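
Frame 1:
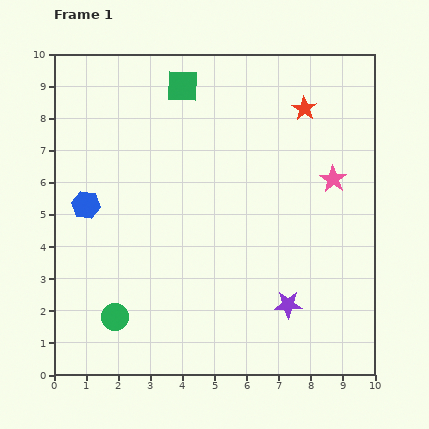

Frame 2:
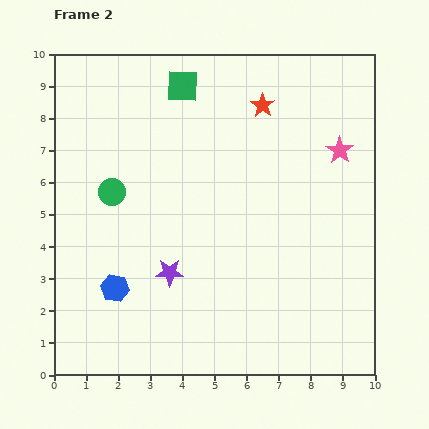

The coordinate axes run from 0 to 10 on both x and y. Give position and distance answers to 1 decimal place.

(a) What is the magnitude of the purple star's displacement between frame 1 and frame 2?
3.8

The purple star moved from (7.3, 2.2) to (3.6, 3.2), a distance of √(3.7² + 1.0²) ≈ 3.8.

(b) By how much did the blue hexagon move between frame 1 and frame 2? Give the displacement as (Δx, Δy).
(0.9, -2.6)

The blue hexagon was at (1.0, 5.3) in frame 1 and (1.9, 2.7) in frame 2.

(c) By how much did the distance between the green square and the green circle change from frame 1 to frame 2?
-3.5

Distance in frame 1: 7.5. Distance in frame 2: 4.0.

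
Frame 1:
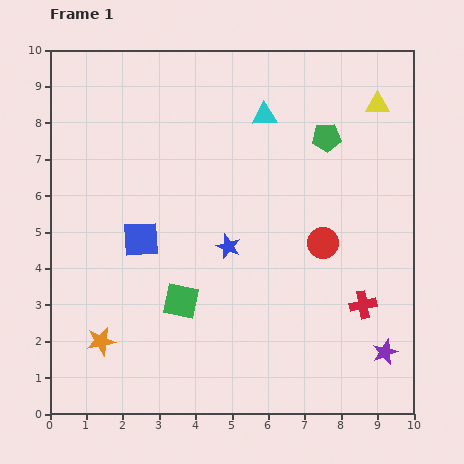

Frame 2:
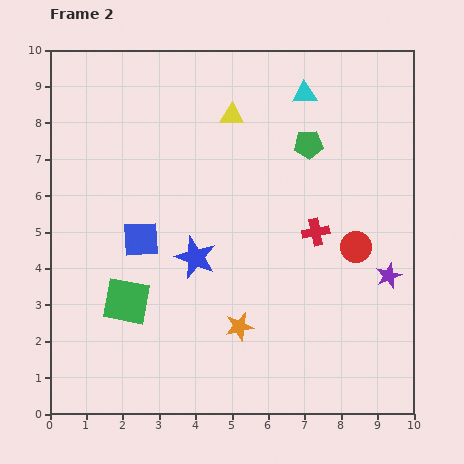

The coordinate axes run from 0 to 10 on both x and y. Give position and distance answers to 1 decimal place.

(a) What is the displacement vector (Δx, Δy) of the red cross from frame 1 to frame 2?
(-1.3, 2.0)

The red cross was at (8.6, 3.0) in frame 1 and (7.3, 5.0) in frame 2.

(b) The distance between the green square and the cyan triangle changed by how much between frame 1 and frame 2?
+1.9

Distance in frame 1: 5.6. Distance in frame 2: 7.5.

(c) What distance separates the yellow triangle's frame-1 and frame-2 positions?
4.0

The yellow triangle moved from (9.0, 8.5) to (5.0, 8.2), a distance of √(4.0² + 0.3²) ≈ 4.0.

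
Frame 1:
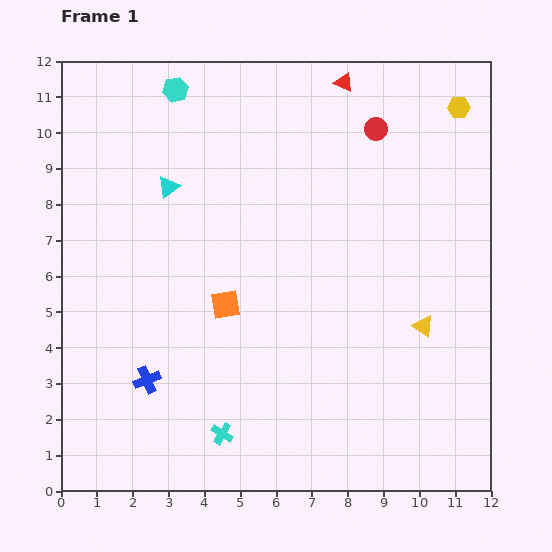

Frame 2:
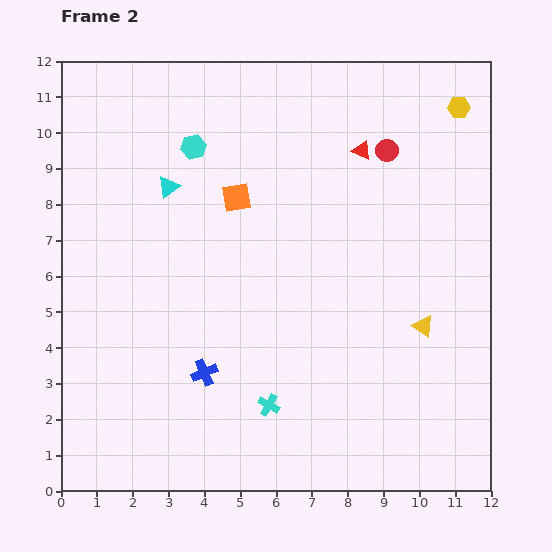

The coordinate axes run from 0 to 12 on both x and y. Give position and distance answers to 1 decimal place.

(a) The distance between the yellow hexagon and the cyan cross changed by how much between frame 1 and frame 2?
-1.4

Distance in frame 1: 11.2. Distance in frame 2: 9.8.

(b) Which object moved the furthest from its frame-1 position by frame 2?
the orange square

(moved 3.0; next 2.0)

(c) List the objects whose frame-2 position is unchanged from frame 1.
the cyan triangle, the yellow hexagon, the yellow triangle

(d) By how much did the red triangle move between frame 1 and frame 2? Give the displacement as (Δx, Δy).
(0.5, -1.9)

The red triangle was at (7.9, 11.4) in frame 1 and (8.4, 9.5) in frame 2.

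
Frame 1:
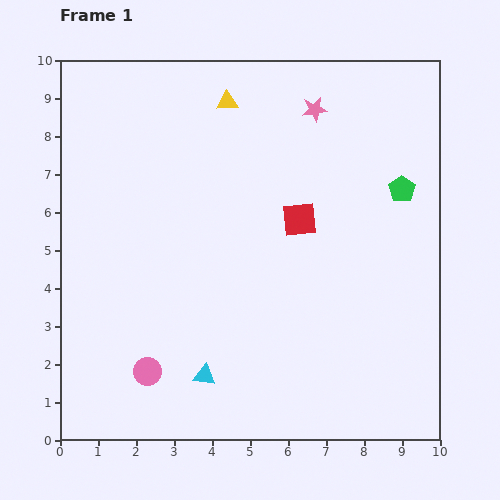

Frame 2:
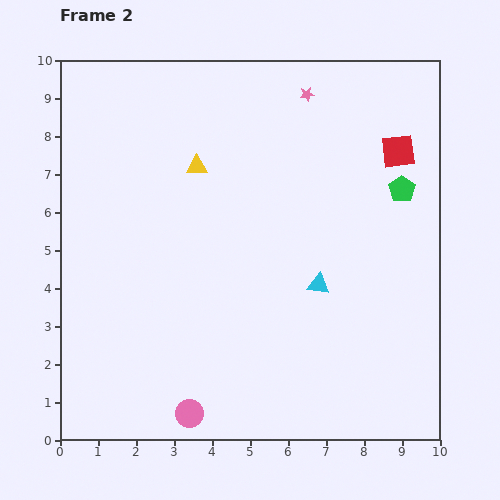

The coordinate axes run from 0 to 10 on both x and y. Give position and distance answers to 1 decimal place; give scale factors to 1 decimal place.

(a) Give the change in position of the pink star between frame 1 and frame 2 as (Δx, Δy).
(-0.2, 0.4)

The pink star was at (6.7, 8.7) in frame 1 and (6.5, 9.1) in frame 2.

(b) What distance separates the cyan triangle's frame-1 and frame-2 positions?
3.8

The cyan triangle moved from (3.8, 1.7) to (6.8, 4.1), a distance of √(3.0² + 2.4²) ≈ 3.8.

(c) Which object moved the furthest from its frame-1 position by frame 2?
the cyan triangle

(moved 3.8; next 3.2)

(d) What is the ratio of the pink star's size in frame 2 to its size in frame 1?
0.6×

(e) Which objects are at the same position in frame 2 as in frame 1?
the green pentagon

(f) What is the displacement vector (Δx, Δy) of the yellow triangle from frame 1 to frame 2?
(-0.8, -1.7)

The yellow triangle was at (4.4, 8.9) in frame 1 and (3.6, 7.2) in frame 2.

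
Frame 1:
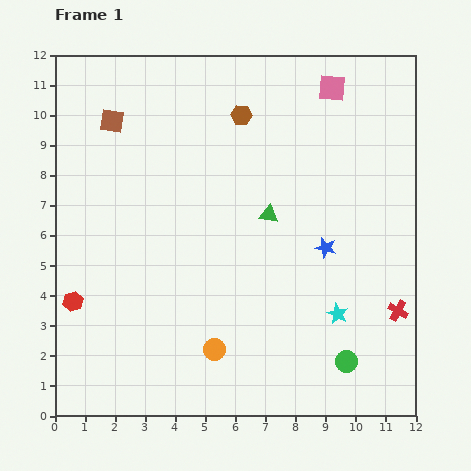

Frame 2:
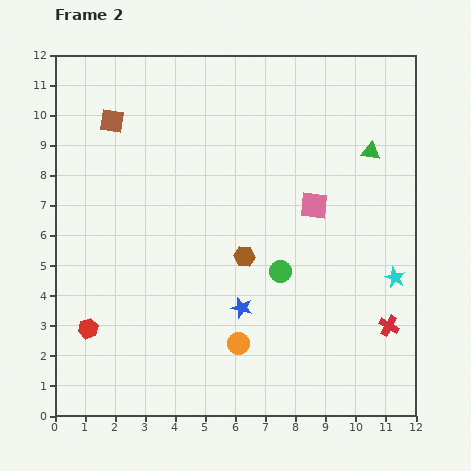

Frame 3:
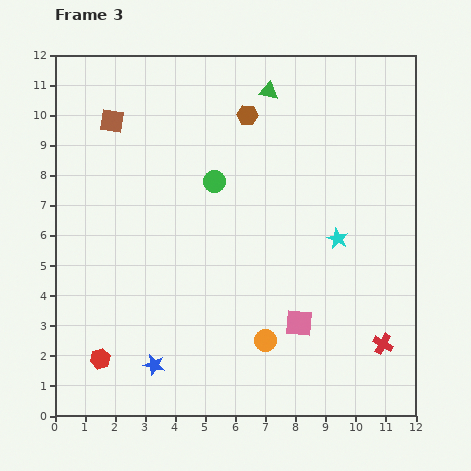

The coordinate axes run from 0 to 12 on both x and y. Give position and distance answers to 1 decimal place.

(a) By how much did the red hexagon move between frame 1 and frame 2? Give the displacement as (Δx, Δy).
(0.5, -0.9)

The red hexagon was at (0.6, 3.8) in frame 1 and (1.1, 2.9) in frame 2.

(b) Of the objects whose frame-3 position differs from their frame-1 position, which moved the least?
the brown hexagon

(moved 0.2)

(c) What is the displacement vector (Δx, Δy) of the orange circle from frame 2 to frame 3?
(0.9, 0.1)

The orange circle was at (6.1, 2.4) in frame 2 and (7.0, 2.5) in frame 3.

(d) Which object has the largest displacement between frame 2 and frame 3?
the brown hexagon

(moved 4.7; next 3.9)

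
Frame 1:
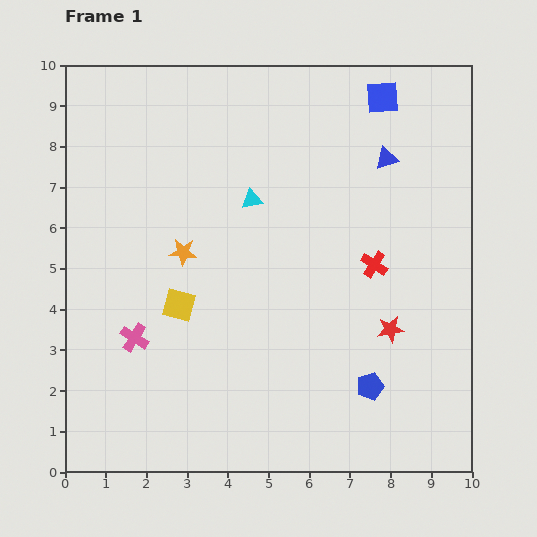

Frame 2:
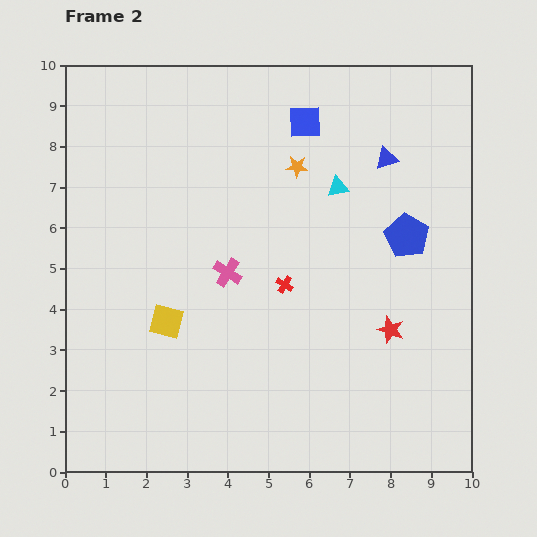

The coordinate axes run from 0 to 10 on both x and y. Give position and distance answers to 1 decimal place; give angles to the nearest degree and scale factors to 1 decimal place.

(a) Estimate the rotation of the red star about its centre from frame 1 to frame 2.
27° clockwise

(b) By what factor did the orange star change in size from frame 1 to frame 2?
0.8×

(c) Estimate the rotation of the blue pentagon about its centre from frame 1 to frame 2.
25° counter-clockwise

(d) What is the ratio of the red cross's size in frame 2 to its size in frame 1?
0.6×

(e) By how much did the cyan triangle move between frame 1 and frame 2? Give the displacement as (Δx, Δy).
(2.1, 0.3)

The cyan triangle was at (4.6, 6.7) in frame 1 and (6.7, 7.0) in frame 2.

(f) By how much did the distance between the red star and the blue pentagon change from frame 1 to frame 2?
+0.8

Distance in frame 1: 1.5. Distance in frame 2: 2.3.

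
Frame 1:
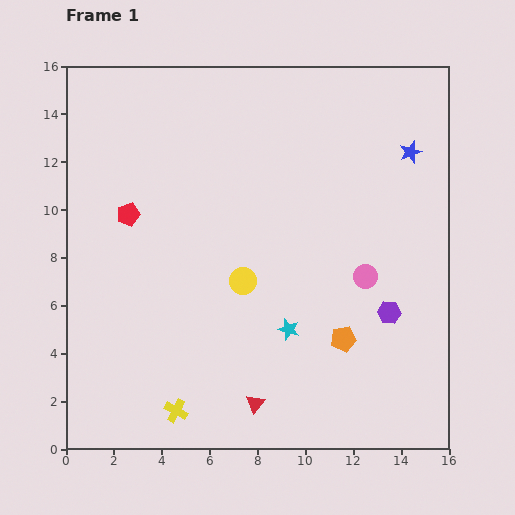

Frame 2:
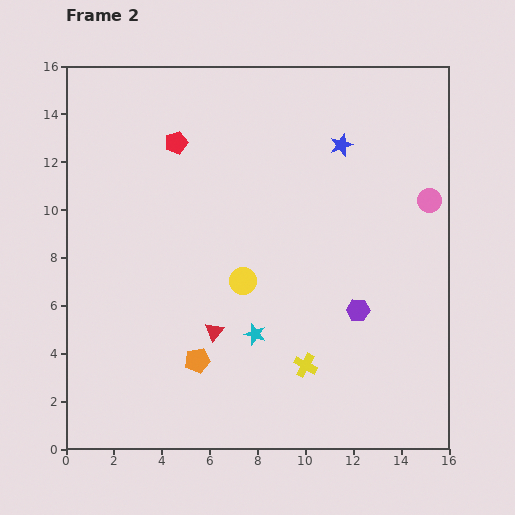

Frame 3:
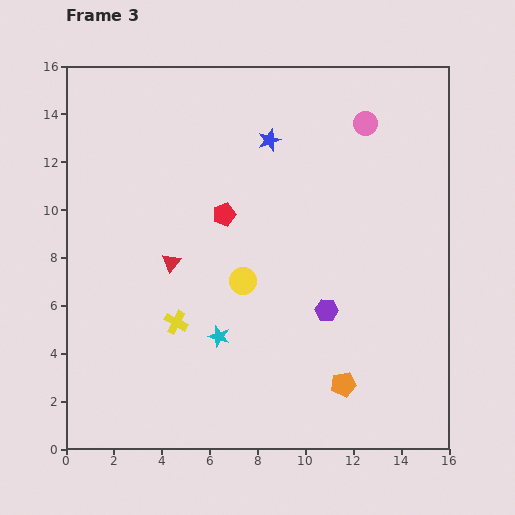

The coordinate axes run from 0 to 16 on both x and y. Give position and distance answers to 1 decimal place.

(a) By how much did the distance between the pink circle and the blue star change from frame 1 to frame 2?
-1.1

Distance in frame 1: 5.5. Distance in frame 2: 4.4.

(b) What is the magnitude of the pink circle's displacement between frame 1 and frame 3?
6.4

The pink circle moved from (12.5, 7.2) to (12.5, 13.6), a distance of √(0.0² + 6.4²) ≈ 6.4.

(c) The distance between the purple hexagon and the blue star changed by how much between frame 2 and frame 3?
+0.6

Distance in frame 2: 6.9. Distance in frame 3: 7.5.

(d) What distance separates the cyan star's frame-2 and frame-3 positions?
1.5

The cyan star moved from (7.9, 4.8) to (6.4, 4.7), a distance of √(1.5² + 0.1²) ≈ 1.5.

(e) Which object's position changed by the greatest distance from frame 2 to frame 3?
the orange pentagon

(moved 6.2; next 5.7)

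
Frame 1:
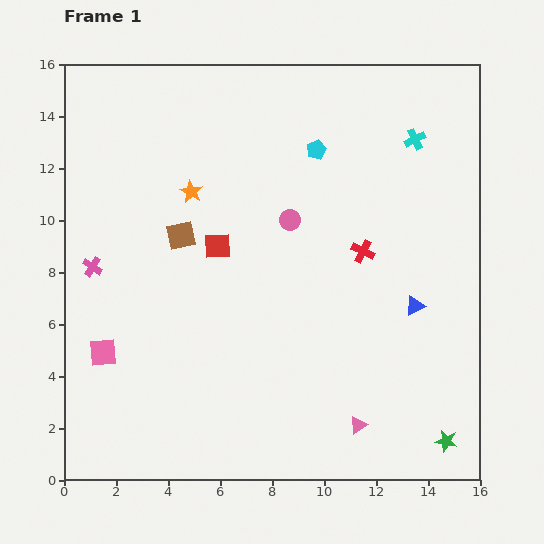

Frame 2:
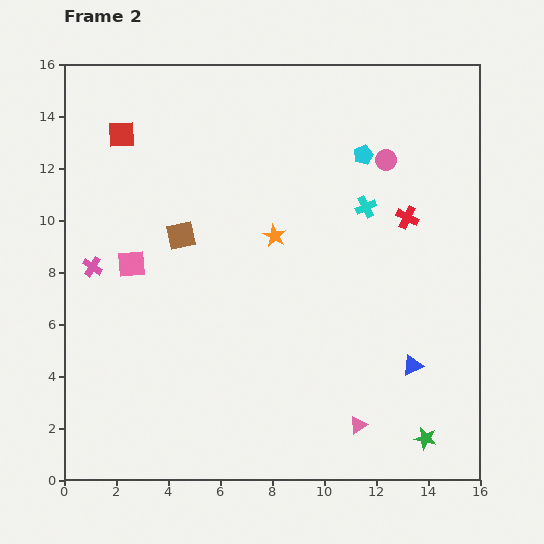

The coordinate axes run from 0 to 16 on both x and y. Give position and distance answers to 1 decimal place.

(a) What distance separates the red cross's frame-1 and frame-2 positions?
2.1

The red cross moved from (11.5, 8.8) to (13.2, 10.1), a distance of √(1.7² + 1.3²) ≈ 2.1.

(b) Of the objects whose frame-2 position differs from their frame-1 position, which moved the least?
the green star

(moved 0.8)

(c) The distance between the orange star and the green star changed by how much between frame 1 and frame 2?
-4.0

Distance in frame 1: 13.7. Distance in frame 2: 9.7.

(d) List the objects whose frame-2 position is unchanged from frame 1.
the pink triangle, the pink cross, the brown square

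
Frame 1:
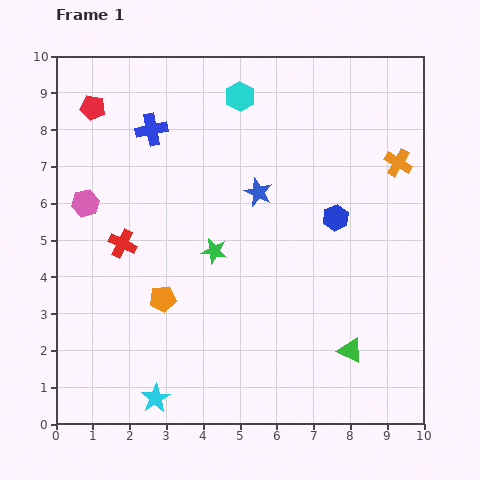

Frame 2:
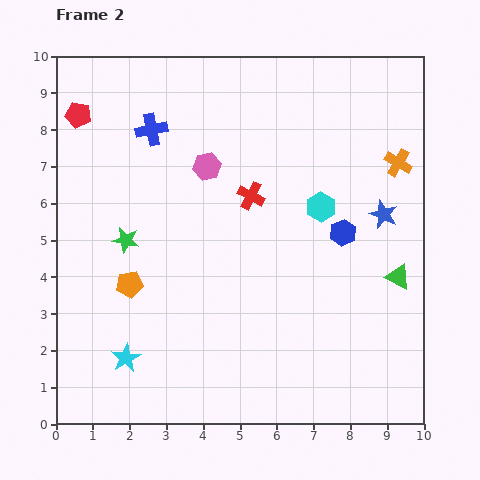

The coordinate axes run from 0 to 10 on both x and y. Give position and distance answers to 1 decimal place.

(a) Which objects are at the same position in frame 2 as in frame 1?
the orange cross, the blue cross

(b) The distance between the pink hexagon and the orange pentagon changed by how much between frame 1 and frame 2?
+0.5

Distance in frame 1: 3.3. Distance in frame 2: 3.8.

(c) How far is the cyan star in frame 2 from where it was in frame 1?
1.4

The cyan star moved from (2.7, 0.7) to (1.9, 1.8), a distance of √(0.8² + 1.1²) ≈ 1.4.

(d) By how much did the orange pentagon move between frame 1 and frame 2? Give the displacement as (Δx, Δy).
(-0.9, 0.4)

The orange pentagon was at (2.9, 3.4) in frame 1 and (2.0, 3.8) in frame 2.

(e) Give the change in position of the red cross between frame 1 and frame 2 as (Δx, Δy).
(3.5, 1.3)

The red cross was at (1.8, 4.9) in frame 1 and (5.3, 6.2) in frame 2.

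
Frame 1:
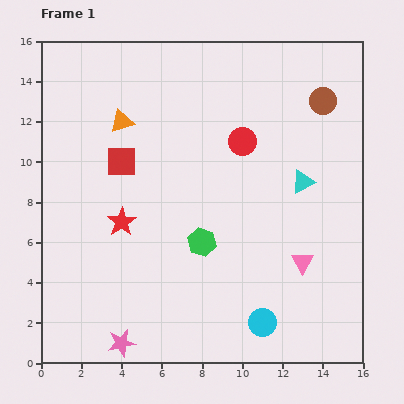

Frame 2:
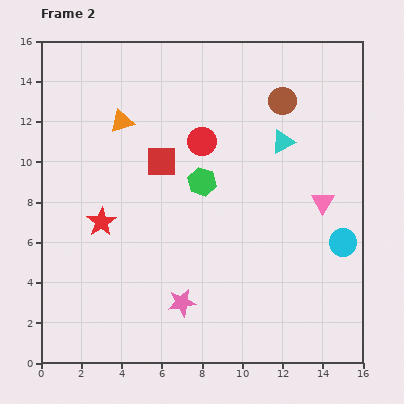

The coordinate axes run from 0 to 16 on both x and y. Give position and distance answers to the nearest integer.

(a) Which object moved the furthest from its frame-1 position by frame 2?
the cyan circle

(moved 6; next 4)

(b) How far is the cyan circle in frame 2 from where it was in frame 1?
6

The cyan circle moved from (11, 2) to (15, 6), a distance of √(4² + 4²) ≈ 6.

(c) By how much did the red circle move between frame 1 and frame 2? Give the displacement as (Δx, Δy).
(-2, 0)

The red circle was at (10, 11) in frame 1 and (8, 11) in frame 2.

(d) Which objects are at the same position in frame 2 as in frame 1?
the orange triangle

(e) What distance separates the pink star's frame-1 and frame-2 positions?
4

The pink star moved from (4, 1) to (7, 3), a distance of √(3² + 2²) ≈ 4.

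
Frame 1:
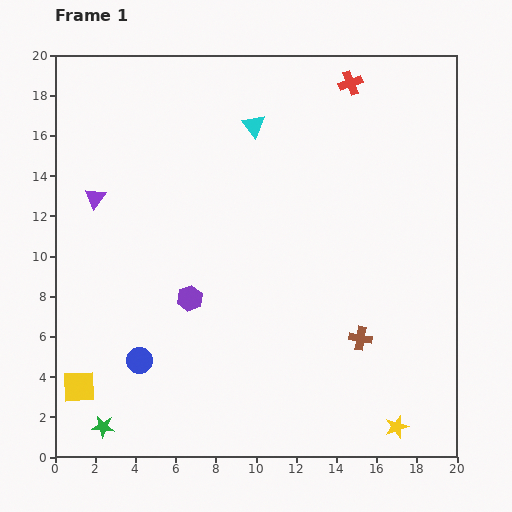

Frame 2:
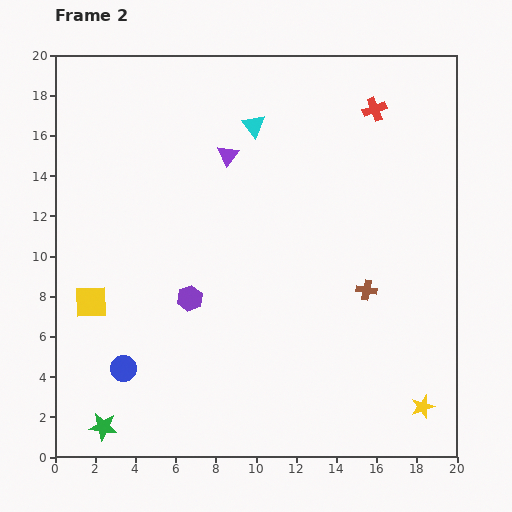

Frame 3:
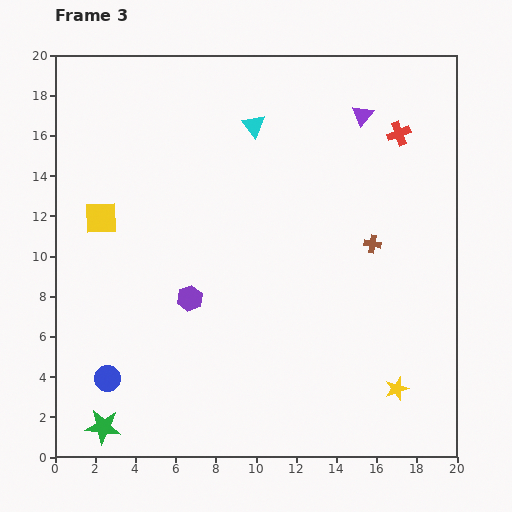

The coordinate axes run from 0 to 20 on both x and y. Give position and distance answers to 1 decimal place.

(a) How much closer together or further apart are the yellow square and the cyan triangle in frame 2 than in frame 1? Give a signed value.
-3.6

Distance in frame 1: 15.6. Distance in frame 2: 12.0.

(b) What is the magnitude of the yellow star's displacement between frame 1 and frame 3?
1.9

The yellow star moved from (17.0, 1.5) to (17.0, 3.4), a distance of √(0.0² + 1.9²) ≈ 1.9.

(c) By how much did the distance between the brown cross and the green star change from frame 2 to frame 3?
+1.4

Distance in frame 2: 14.8. Distance in frame 3: 16.2.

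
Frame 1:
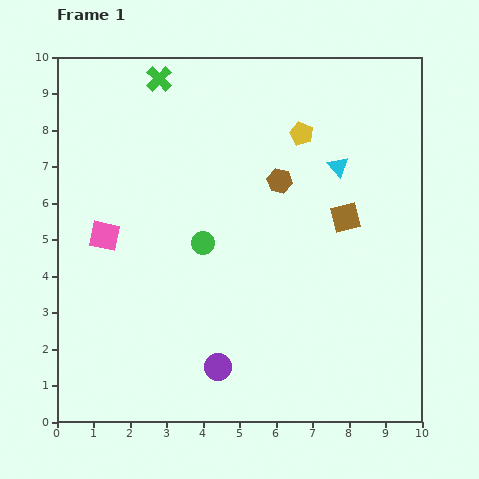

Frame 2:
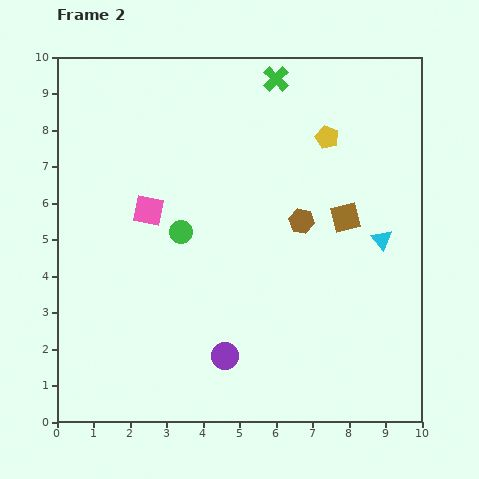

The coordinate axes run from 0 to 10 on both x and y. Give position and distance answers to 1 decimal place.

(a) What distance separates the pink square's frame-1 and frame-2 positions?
1.4

The pink square moved from (1.3, 5.1) to (2.5, 5.8), a distance of √(1.2² + 0.7²) ≈ 1.4.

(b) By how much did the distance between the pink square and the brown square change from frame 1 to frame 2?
-1.2

Distance in frame 1: 6.6. Distance in frame 2: 5.4.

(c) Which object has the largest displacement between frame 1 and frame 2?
the green cross

(moved 3.2; next 2.3)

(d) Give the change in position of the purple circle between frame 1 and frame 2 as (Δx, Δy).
(0.2, 0.3)

The purple circle was at (4.4, 1.5) in frame 1 and (4.6, 1.8) in frame 2.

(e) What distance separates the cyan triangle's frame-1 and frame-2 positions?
2.3

The cyan triangle moved from (7.7, 7.0) to (8.9, 5.0), a distance of √(1.2² + 2.0²) ≈ 2.3.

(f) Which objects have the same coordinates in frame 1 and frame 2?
the brown square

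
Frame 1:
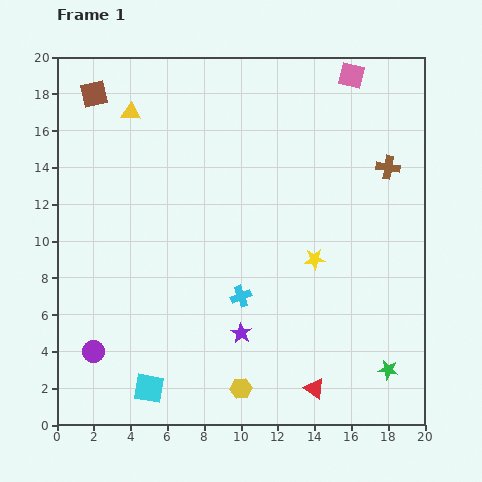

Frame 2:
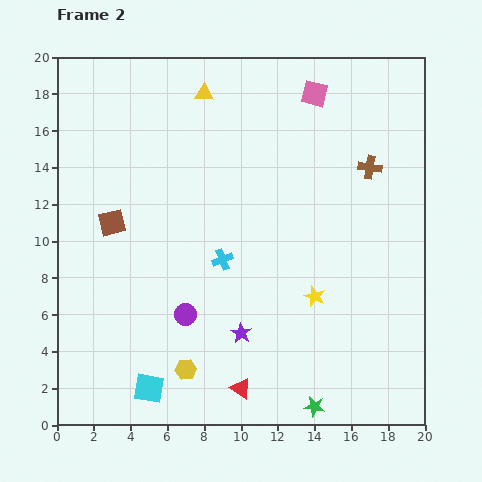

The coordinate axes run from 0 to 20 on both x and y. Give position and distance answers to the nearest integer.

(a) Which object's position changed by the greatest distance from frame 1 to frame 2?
the brown square

(moved 7; next 5)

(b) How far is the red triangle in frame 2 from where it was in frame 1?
4

The red triangle moved from (14, 2) to (10, 2), a distance of √(4² + 0²) ≈ 4.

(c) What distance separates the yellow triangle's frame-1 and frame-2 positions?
4

The yellow triangle moved from (4, 17) to (8, 18), a distance of √(4² + 1²) ≈ 4.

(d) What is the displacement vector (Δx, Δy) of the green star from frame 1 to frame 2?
(-4, -2)

The green star was at (18, 3) in frame 1 and (14, 1) in frame 2.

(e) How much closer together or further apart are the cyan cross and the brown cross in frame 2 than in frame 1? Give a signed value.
-2

Distance in frame 1: 11. Distance in frame 2: 9.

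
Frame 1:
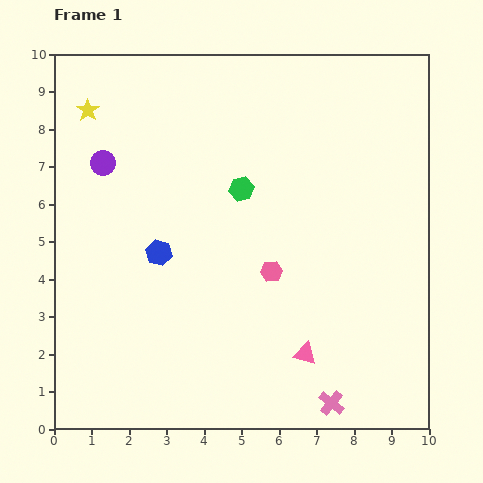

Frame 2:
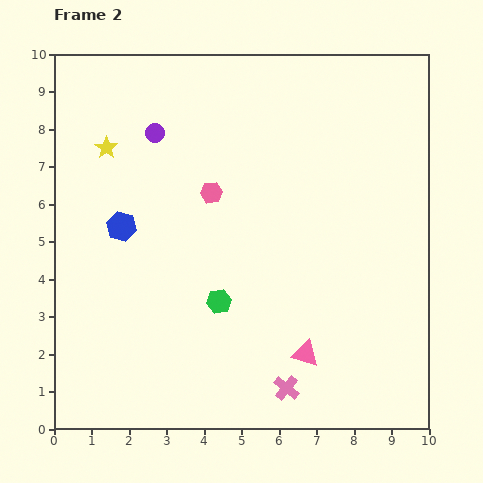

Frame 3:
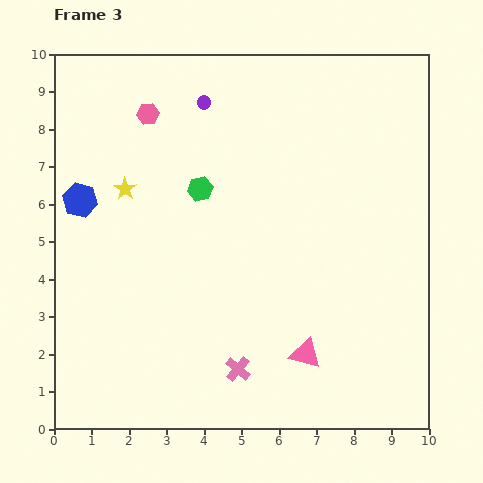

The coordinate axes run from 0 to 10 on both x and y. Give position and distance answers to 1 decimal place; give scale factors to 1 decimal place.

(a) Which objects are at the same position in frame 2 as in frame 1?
the pink triangle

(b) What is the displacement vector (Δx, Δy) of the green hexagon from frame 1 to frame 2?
(-0.6, -3.0)

The green hexagon was at (5.0, 6.4) in frame 1 and (4.4, 3.4) in frame 2.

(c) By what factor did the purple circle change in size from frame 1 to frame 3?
0.6×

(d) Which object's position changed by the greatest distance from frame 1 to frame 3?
the pink hexagon

(moved 5.3; next 3.1)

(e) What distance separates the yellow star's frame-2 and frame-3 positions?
1.2

The yellow star moved from (1.4, 7.5) to (1.9, 6.4), a distance of √(0.5² + 1.1²) ≈ 1.2.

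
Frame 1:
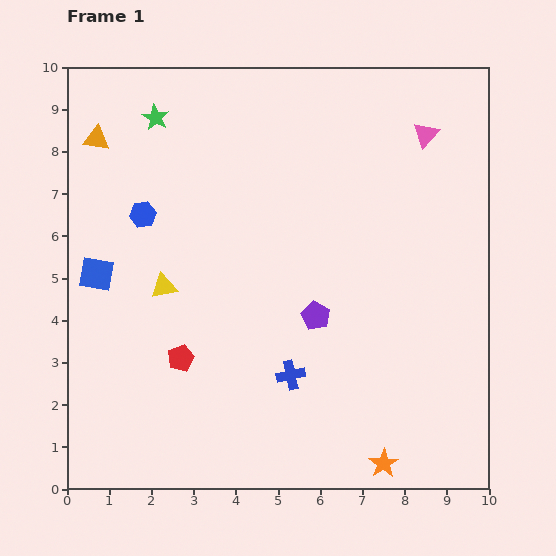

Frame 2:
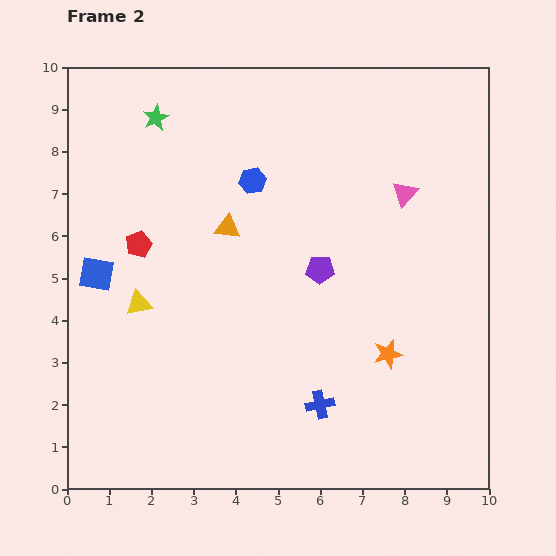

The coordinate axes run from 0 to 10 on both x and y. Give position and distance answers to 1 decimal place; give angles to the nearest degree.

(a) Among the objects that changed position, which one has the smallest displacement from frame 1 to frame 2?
the yellow triangle

(moved 0.7)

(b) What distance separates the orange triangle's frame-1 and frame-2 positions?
3.7

The orange triangle moved from (0.7, 8.3) to (3.8, 6.2), a distance of √(3.1² + 2.1²) ≈ 3.7.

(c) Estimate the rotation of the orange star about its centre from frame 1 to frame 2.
19° clockwise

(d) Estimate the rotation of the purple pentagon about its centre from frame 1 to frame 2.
26° counter-clockwise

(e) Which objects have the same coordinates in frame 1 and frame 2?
the green star, the blue square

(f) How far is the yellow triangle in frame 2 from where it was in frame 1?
0.7

The yellow triangle moved from (2.3, 4.8) to (1.7, 4.4), a distance of √(0.6² + 0.4²) ≈ 0.7.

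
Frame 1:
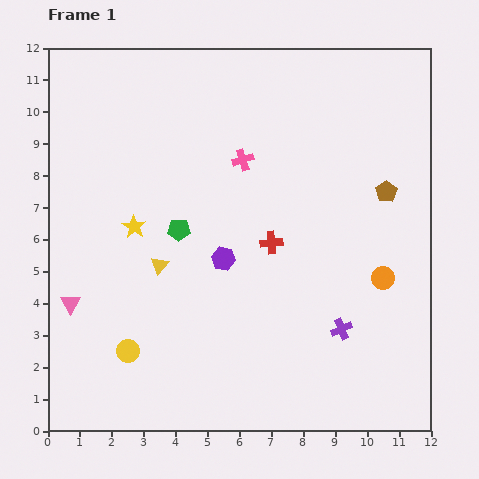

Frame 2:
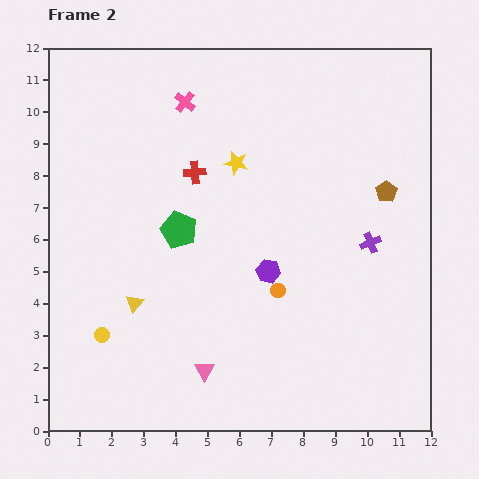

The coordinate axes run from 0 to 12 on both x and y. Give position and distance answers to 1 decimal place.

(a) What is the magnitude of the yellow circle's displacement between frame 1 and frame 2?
0.9

The yellow circle moved from (2.5, 2.5) to (1.7, 3.0), a distance of √(0.8² + 0.5²) ≈ 0.9.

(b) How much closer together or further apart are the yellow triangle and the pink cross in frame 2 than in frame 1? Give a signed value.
+2.3

Distance in frame 1: 4.2. Distance in frame 2: 6.5.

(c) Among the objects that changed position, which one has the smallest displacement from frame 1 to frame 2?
the yellow circle

(moved 0.9)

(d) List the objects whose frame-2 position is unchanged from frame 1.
the green pentagon, the brown pentagon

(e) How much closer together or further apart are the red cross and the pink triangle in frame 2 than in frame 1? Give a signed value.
-0.4

Distance in frame 1: 6.6. Distance in frame 2: 6.2.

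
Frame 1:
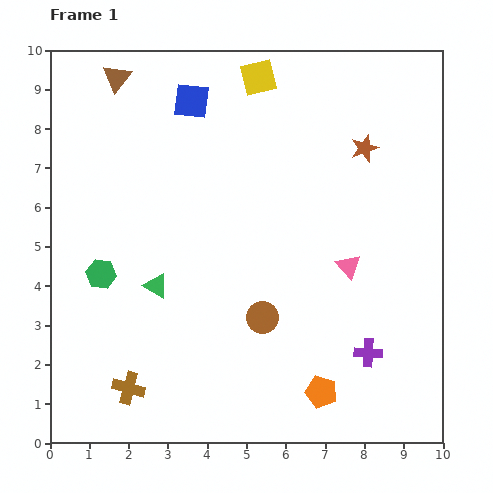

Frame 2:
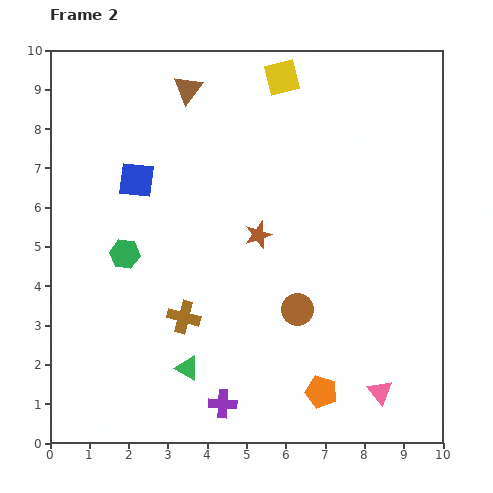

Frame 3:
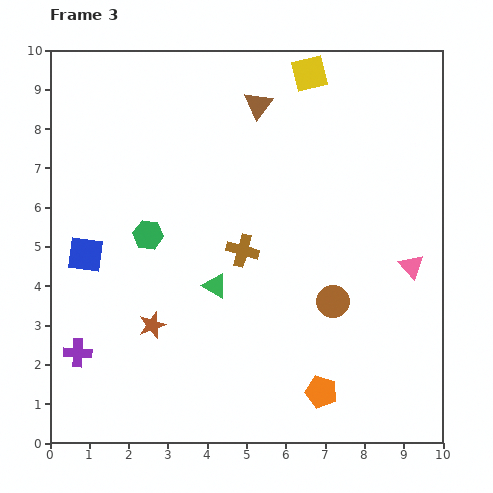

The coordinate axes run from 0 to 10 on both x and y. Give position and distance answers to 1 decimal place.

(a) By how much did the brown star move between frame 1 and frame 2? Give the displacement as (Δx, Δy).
(-2.7, -2.2)

The brown star was at (8.0, 7.5) in frame 1 and (5.3, 5.3) in frame 2.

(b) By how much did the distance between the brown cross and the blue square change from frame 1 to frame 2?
-3.8

Distance in frame 1: 7.5. Distance in frame 2: 3.7.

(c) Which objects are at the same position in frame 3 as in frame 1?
the orange pentagon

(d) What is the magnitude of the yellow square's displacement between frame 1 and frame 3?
1.3

The yellow square moved from (5.3, 9.3) to (6.6, 9.4), a distance of √(1.3² + 0.1²) ≈ 1.3.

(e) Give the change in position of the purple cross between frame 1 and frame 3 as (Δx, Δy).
(-7.4, 0.0)

The purple cross was at (8.1, 2.3) in frame 1 and (0.7, 2.3) in frame 3.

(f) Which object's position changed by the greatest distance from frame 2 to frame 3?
the purple cross

(moved 3.9; next 3.5)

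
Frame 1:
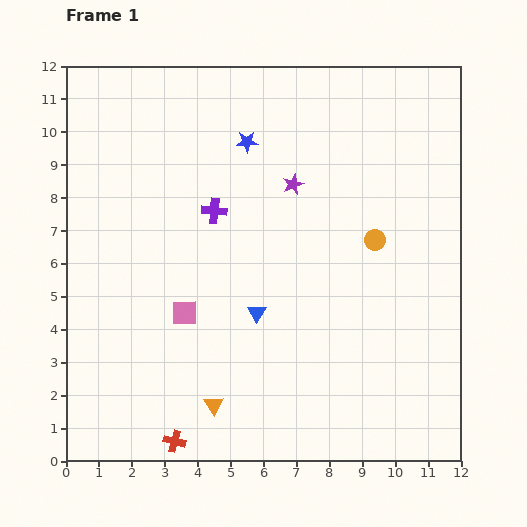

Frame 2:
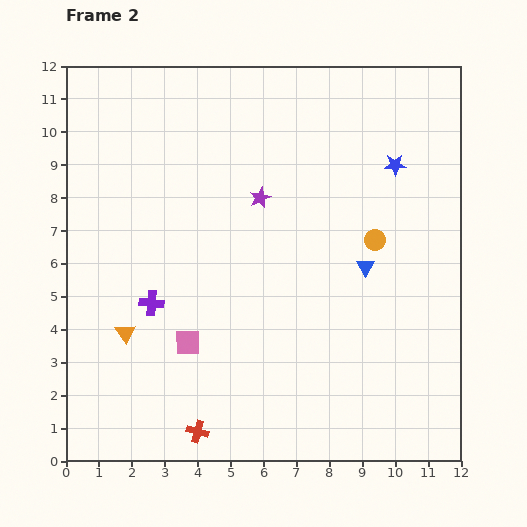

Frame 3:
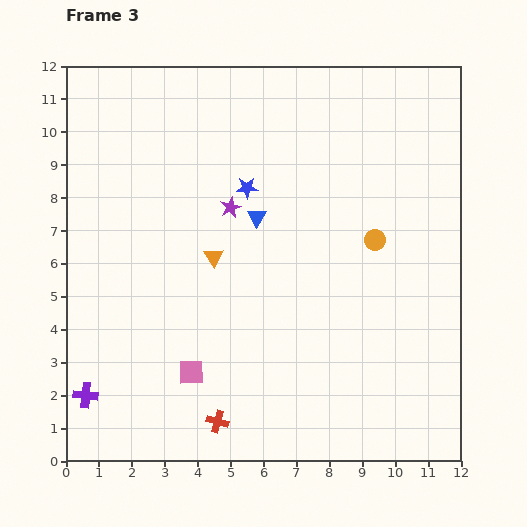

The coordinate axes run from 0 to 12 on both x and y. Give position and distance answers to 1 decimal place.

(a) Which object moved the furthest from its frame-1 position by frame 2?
the blue star

(moved 4.6; next 3.6)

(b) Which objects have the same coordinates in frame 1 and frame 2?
the orange circle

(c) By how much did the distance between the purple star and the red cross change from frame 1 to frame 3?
-2.1

Distance in frame 1: 8.6. Distance in frame 3: 6.5.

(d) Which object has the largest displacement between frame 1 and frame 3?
the purple cross

(moved 6.8; next 4.5)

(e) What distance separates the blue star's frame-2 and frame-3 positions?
4.6

The blue star moved from (10.0, 9.0) to (5.5, 8.3), a distance of √(4.5² + 0.7²) ≈ 4.6.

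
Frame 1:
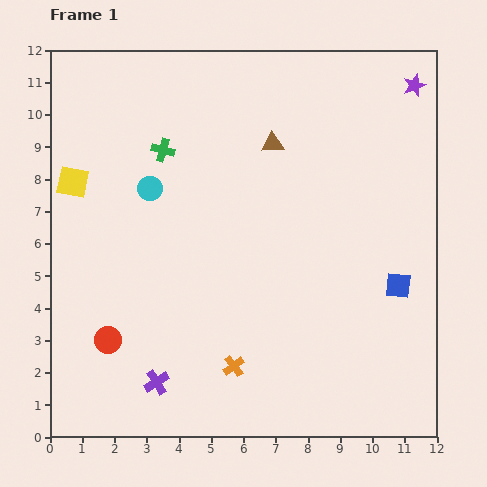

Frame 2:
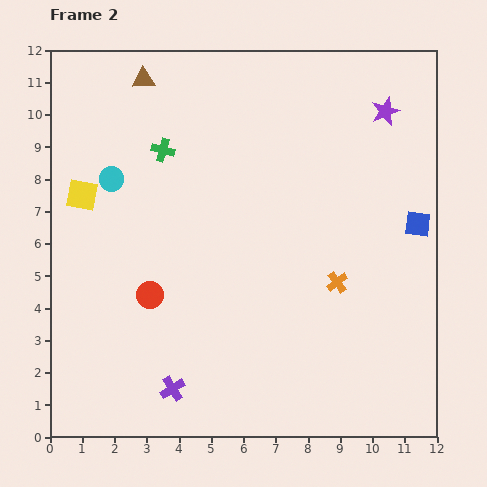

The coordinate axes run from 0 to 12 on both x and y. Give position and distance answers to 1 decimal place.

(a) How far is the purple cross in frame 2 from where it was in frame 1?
0.5

The purple cross moved from (3.3, 1.7) to (3.8, 1.5), a distance of √(0.5² + 0.2²) ≈ 0.5.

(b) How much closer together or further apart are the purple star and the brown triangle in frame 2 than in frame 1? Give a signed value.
+2.8

Distance in frame 1: 4.8. Distance in frame 2: 7.6.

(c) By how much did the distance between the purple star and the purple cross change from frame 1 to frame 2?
-1.4

Distance in frame 1: 12.2. Distance in frame 2: 10.8.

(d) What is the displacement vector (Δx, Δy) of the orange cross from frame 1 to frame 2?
(3.2, 2.6)

The orange cross was at (5.7, 2.2) in frame 1 and (8.9, 4.8) in frame 2.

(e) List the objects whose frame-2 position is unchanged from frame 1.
the green cross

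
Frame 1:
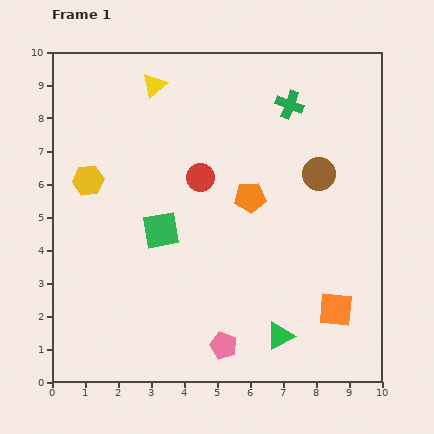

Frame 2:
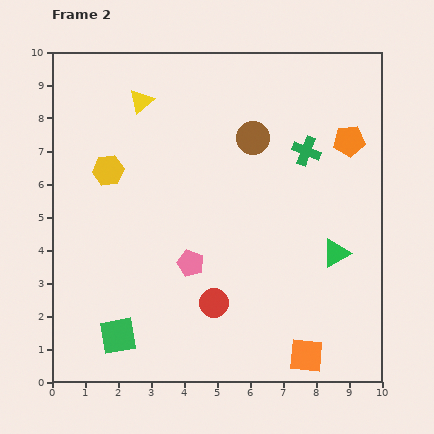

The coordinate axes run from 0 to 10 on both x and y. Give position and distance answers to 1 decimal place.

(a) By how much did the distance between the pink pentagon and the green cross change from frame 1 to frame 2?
-2.7

Distance in frame 1: 7.6. Distance in frame 2: 4.9.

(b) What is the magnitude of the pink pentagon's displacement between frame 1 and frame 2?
2.7

The pink pentagon moved from (5.2, 1.1) to (4.2, 3.6), a distance of √(1.0² + 2.5²) ≈ 2.7.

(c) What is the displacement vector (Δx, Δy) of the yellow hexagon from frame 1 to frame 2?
(0.6, 0.3)

The yellow hexagon was at (1.1, 6.1) in frame 1 and (1.7, 6.4) in frame 2.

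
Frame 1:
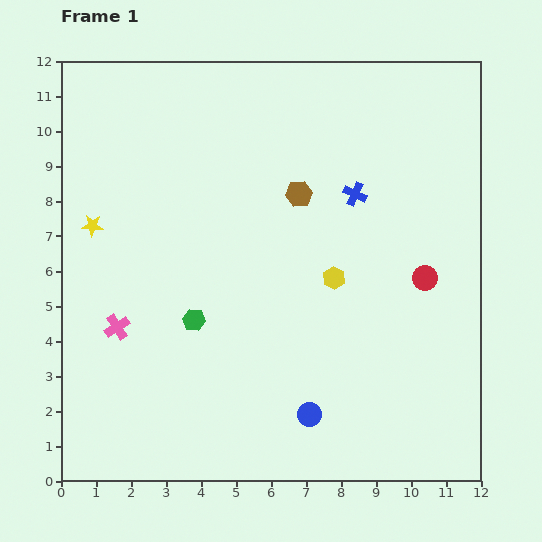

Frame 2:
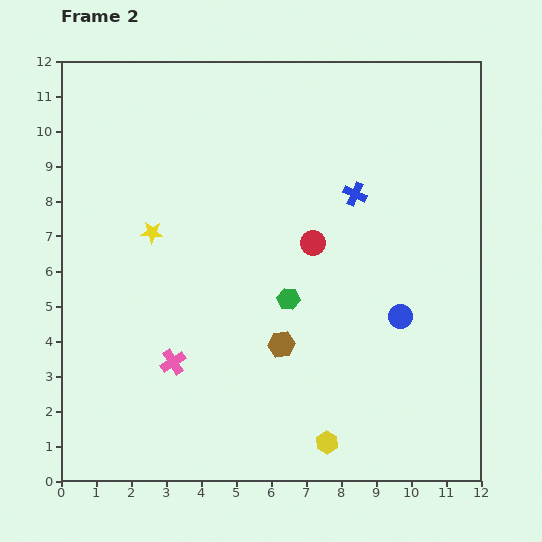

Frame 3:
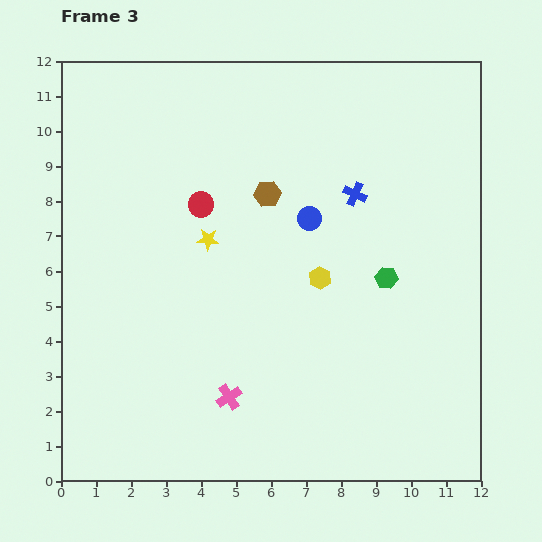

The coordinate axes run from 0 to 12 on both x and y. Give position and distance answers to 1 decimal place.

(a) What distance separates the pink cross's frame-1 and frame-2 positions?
1.9

The pink cross moved from (1.6, 4.4) to (3.2, 3.4), a distance of √(1.6² + 1.0²) ≈ 1.9.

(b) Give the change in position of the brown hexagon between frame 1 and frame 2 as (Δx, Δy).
(-0.5, -4.3)

The brown hexagon was at (6.8, 8.2) in frame 1 and (6.3, 3.9) in frame 2.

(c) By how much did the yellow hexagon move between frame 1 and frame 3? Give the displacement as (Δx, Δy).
(-0.4, 0.0)

The yellow hexagon was at (7.8, 5.8) in frame 1 and (7.4, 5.8) in frame 3.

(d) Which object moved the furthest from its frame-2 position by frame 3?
the yellow hexagon

(moved 4.7; next 4.3)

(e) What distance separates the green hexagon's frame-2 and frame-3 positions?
2.9

The green hexagon moved from (6.5, 5.2) to (9.3, 5.8), a distance of √(2.8² + 0.6²) ≈ 2.9.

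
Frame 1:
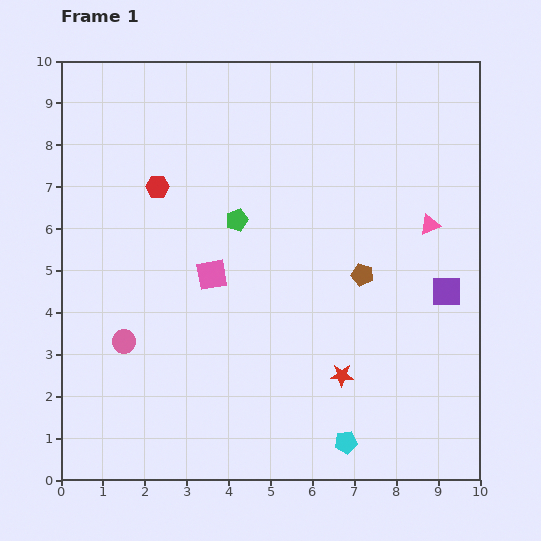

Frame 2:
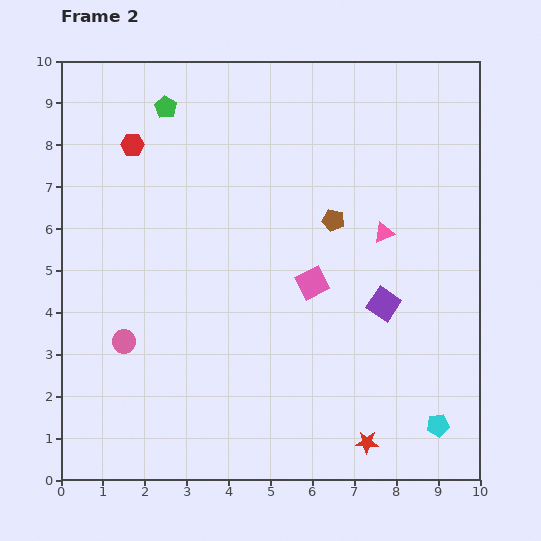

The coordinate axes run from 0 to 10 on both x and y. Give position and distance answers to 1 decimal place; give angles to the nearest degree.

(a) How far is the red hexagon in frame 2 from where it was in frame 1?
1.2

The red hexagon moved from (2.3, 7.0) to (1.7, 8.0), a distance of √(0.6² + 1.0²) ≈ 1.2.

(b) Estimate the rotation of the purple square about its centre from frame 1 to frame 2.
33° clockwise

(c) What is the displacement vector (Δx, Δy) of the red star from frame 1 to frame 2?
(0.6, -1.6)

The red star was at (6.7, 2.5) in frame 1 and (7.3, 0.9) in frame 2.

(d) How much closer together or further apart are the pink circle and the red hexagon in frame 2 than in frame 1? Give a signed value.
+0.9

Distance in frame 1: 3.8. Distance in frame 2: 4.7.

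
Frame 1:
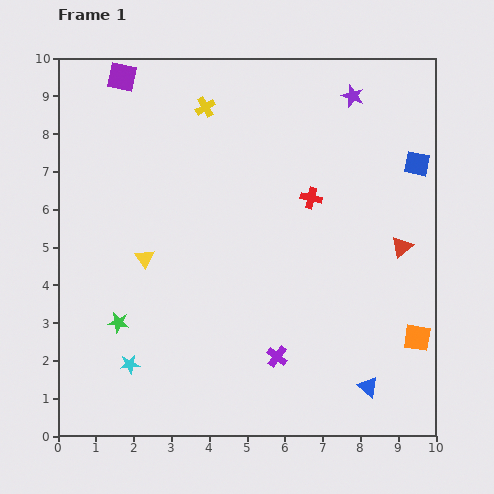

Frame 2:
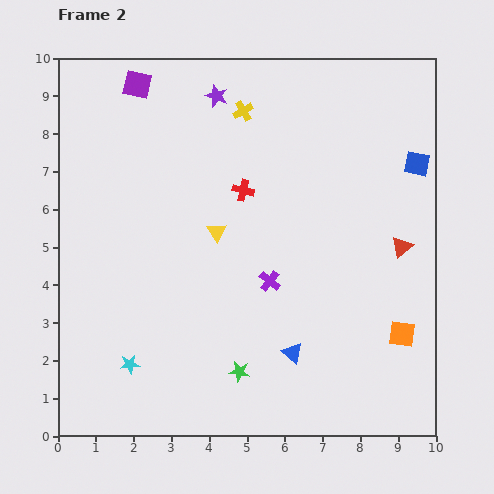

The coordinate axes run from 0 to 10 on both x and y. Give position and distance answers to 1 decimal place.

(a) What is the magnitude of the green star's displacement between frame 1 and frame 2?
3.5

The green star moved from (1.6, 3.0) to (4.8, 1.7), a distance of √(3.2² + 1.3²) ≈ 3.5.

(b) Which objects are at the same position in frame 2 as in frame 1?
the red triangle, the cyan star, the blue square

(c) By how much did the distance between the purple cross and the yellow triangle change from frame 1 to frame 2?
-2.5

Distance in frame 1: 4.4. Distance in frame 2: 1.9.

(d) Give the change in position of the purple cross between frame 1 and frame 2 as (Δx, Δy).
(-0.2, 2.0)

The purple cross was at (5.8, 2.1) in frame 1 and (5.6, 4.1) in frame 2.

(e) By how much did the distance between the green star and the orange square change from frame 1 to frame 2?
-3.5

Distance in frame 1: 7.9. Distance in frame 2: 4.4.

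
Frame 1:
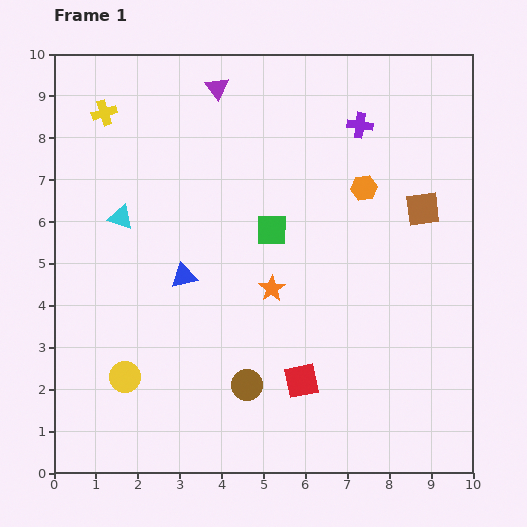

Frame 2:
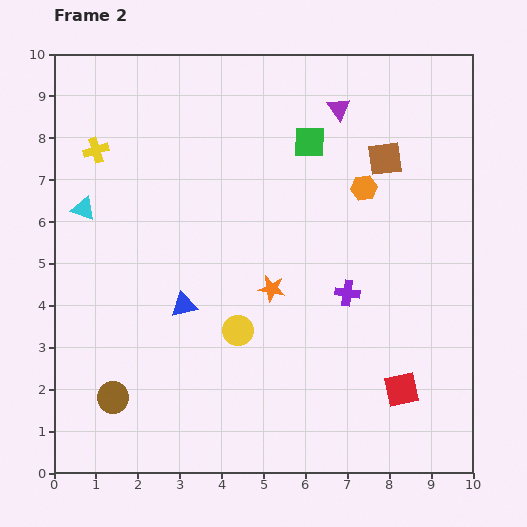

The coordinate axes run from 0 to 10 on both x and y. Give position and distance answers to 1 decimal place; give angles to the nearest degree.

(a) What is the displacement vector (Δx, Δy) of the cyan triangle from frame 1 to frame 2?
(-0.9, 0.2)

The cyan triangle was at (1.6, 6.1) in frame 1 and (0.7, 6.3) in frame 2.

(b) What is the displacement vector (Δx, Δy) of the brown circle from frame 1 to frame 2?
(-3.2, -0.3)

The brown circle was at (4.6, 2.1) in frame 1 and (1.4, 1.8) in frame 2.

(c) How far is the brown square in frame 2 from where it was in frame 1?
1.5

The brown square moved from (8.8, 6.3) to (7.9, 7.5), a distance of √(0.9² + 1.2²) ≈ 1.5.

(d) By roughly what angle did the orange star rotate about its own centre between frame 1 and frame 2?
29° counter-clockwise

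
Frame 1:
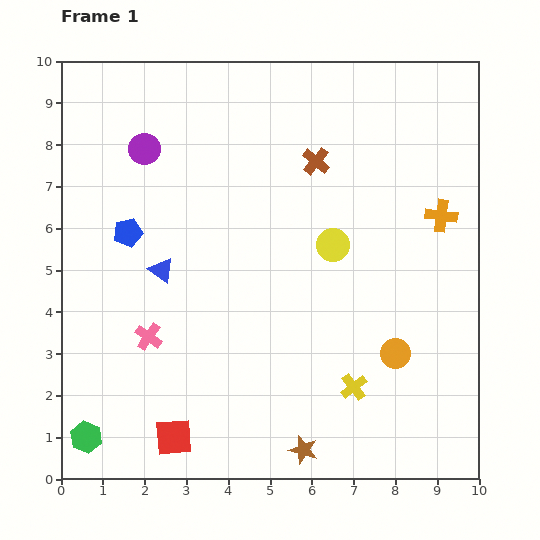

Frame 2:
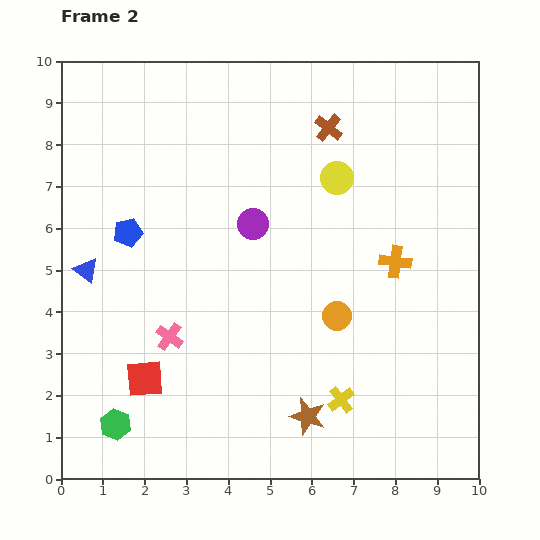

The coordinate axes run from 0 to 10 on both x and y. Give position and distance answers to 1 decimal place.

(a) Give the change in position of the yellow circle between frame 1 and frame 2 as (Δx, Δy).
(0.1, 1.6)

The yellow circle was at (6.5, 5.6) in frame 1 and (6.6, 7.2) in frame 2.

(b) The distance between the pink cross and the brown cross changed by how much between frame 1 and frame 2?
+0.5

Distance in frame 1: 5.8. Distance in frame 2: 6.3.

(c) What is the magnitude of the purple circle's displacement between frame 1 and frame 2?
3.2

The purple circle moved from (2.0, 7.9) to (4.6, 6.1), a distance of √(2.6² + 1.8²) ≈ 3.2.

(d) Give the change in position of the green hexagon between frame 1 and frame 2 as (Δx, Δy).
(0.7, 0.3)

The green hexagon was at (0.6, 1.0) in frame 1 and (1.3, 1.3) in frame 2.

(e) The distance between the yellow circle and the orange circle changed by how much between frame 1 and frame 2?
+0.3

Distance in frame 1: 3.0. Distance in frame 2: 3.3.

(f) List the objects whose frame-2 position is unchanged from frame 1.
the blue pentagon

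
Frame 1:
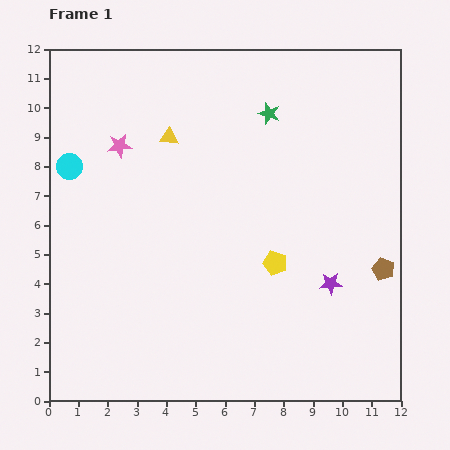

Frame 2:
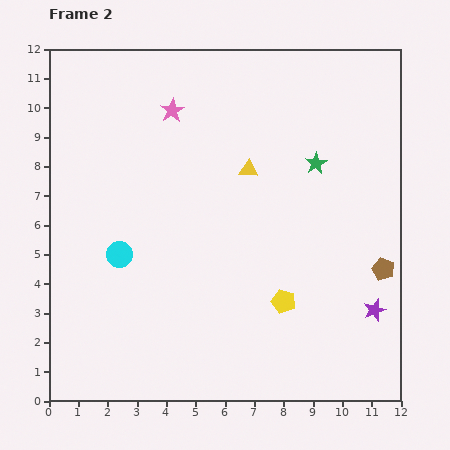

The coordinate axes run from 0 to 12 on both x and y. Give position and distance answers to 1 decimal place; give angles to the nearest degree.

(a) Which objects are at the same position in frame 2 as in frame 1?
the brown pentagon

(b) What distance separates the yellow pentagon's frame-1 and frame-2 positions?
1.3

The yellow pentagon moved from (7.7, 4.7) to (8.0, 3.4), a distance of √(0.3² + 1.3²) ≈ 1.3.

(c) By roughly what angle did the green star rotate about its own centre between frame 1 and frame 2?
23° clockwise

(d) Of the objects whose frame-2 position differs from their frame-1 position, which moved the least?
the yellow pentagon

(moved 1.3)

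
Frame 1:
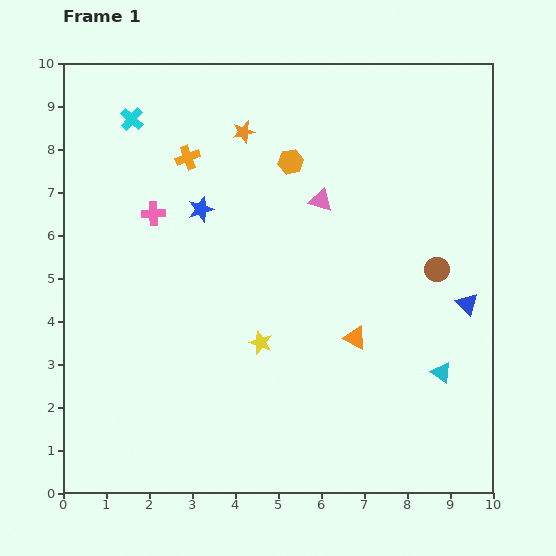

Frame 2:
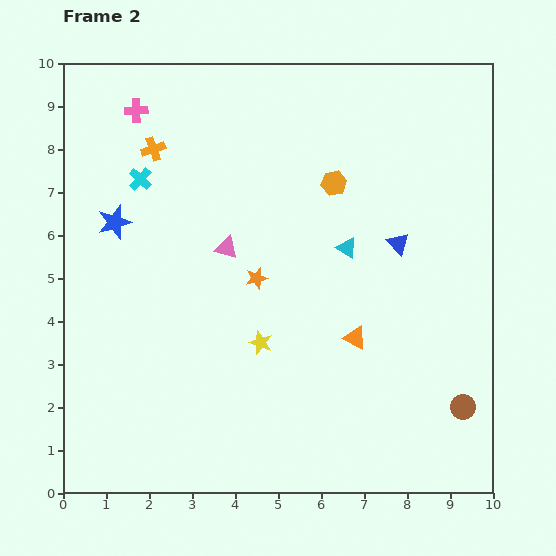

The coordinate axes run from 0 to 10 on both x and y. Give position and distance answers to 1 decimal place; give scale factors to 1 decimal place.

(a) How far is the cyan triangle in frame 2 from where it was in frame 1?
3.6

The cyan triangle moved from (8.8, 2.8) to (6.6, 5.7), a distance of √(2.2² + 2.9²) ≈ 3.6.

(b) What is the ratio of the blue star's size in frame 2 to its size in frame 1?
1.3×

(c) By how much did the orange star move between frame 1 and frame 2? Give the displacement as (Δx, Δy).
(0.3, -3.4)

The orange star was at (4.2, 8.4) in frame 1 and (4.5, 5.0) in frame 2.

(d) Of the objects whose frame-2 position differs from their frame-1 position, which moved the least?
the orange cross

(moved 0.8)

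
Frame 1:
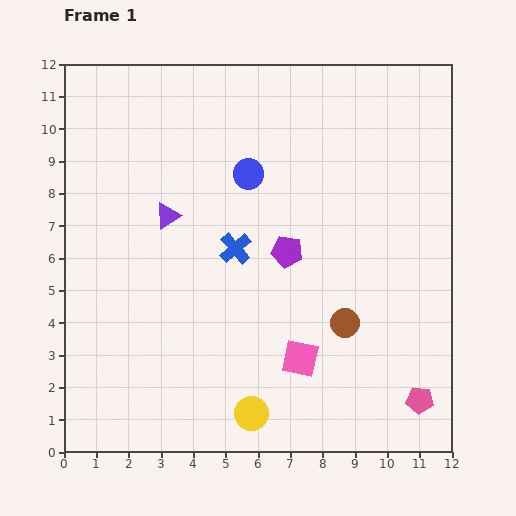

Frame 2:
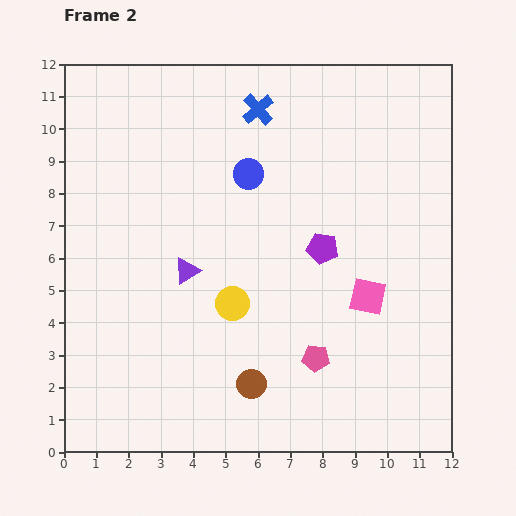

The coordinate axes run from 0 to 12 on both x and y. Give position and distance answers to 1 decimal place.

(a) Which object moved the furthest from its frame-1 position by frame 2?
the blue cross

(moved 4.4; next 3.5)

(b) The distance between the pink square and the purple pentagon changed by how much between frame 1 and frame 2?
-1.2

Distance in frame 1: 3.3. Distance in frame 2: 2.1.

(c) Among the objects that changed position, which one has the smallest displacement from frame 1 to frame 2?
the purple pentagon

(moved 1.1)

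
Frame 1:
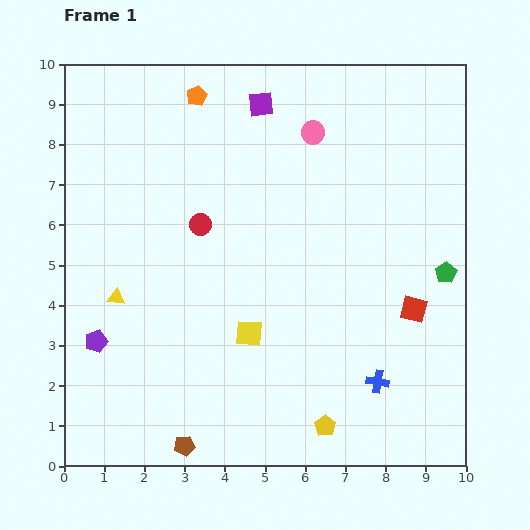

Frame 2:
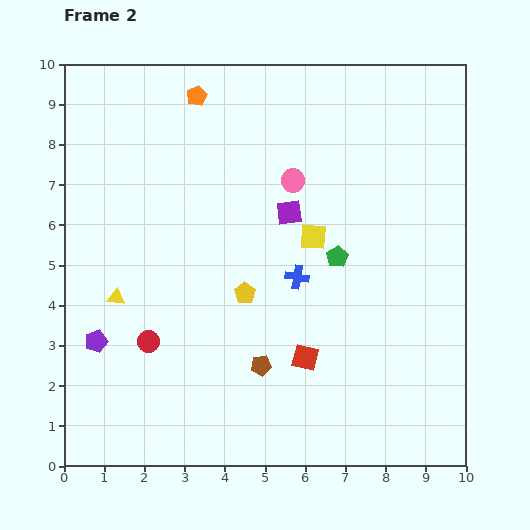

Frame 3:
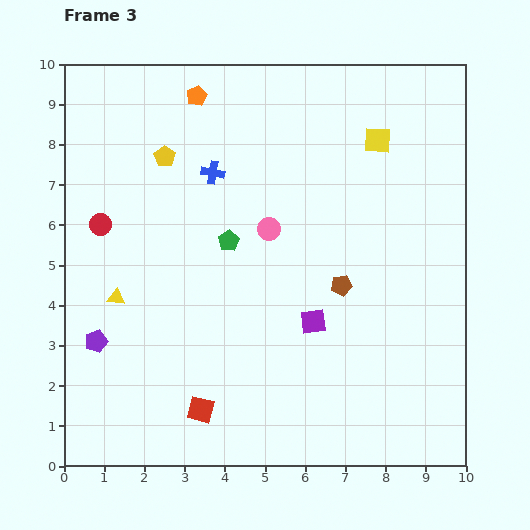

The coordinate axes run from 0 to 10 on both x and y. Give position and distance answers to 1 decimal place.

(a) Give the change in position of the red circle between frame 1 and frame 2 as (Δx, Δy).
(-1.3, -2.9)

The red circle was at (3.4, 6.0) in frame 1 and (2.1, 3.1) in frame 2.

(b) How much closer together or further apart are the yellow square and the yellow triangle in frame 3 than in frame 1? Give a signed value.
+4.2

Distance in frame 1: 3.4. Distance in frame 3: 7.6.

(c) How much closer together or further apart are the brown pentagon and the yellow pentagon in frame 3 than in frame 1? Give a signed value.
+1.9

Distance in frame 1: 3.5. Distance in frame 3: 5.4.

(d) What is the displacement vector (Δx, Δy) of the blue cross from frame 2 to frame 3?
(-2.1, 2.6)

The blue cross was at (5.8, 4.7) in frame 2 and (3.7, 7.3) in frame 3.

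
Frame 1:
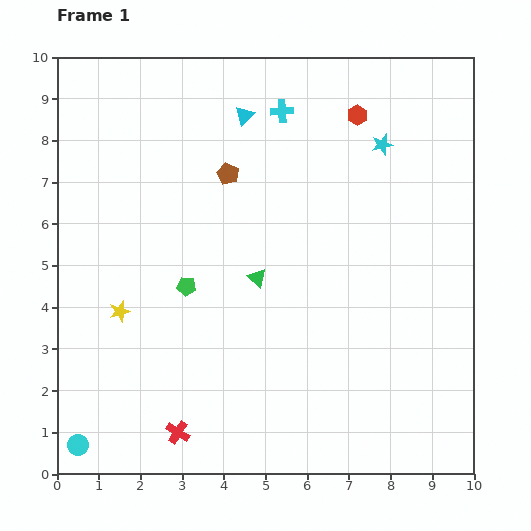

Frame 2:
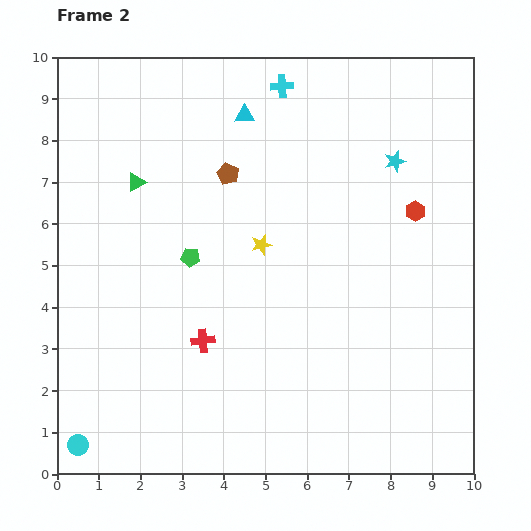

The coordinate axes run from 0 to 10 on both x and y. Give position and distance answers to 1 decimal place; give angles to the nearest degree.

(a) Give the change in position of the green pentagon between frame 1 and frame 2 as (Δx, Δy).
(0.1, 0.7)

The green pentagon was at (3.1, 4.5) in frame 1 and (3.2, 5.2) in frame 2.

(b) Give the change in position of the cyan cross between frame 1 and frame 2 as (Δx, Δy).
(0.0, 0.6)

The cyan cross was at (5.4, 8.7) in frame 1 and (5.4, 9.3) in frame 2.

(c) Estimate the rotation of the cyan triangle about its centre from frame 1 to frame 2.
42° clockwise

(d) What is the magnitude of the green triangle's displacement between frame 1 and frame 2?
3.7

The green triangle moved from (4.8, 4.7) to (1.9, 7.0), a distance of √(2.9² + 2.3²) ≈ 3.7.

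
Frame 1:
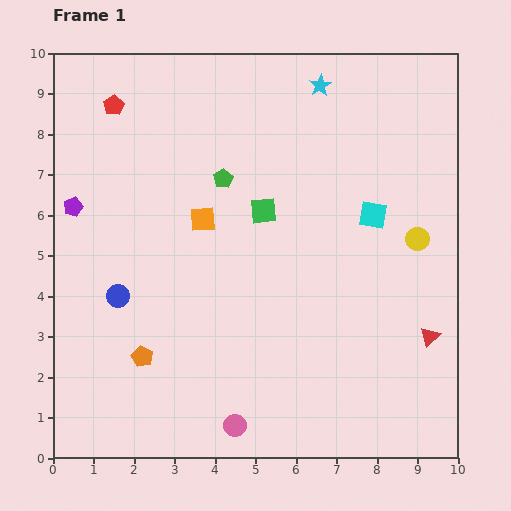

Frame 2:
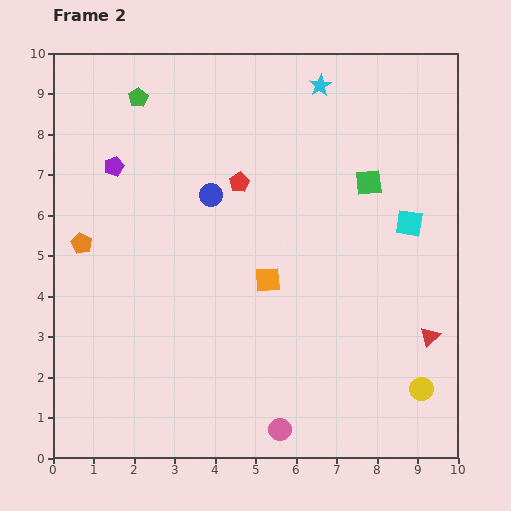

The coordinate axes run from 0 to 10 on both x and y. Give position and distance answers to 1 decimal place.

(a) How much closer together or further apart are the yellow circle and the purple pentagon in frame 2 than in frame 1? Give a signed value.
+0.9

Distance in frame 1: 8.5. Distance in frame 2: 9.4.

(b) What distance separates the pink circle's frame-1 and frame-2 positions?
1.1

The pink circle moved from (4.5, 0.8) to (5.6, 0.7), a distance of √(1.1² + 0.1²) ≈ 1.1.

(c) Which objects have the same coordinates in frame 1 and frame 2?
the red triangle, the cyan star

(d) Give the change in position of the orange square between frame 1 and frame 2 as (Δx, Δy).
(1.6, -1.5)

The orange square was at (3.7, 5.9) in frame 1 and (5.3, 4.4) in frame 2.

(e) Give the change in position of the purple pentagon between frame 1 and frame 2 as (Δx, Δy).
(1.0, 1.0)

The purple pentagon was at (0.5, 6.2) in frame 1 and (1.5, 7.2) in frame 2.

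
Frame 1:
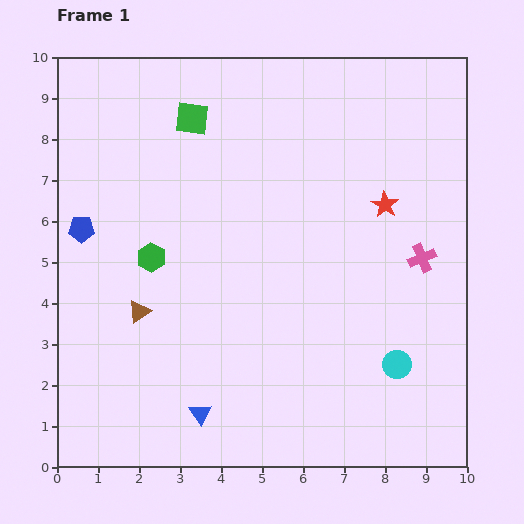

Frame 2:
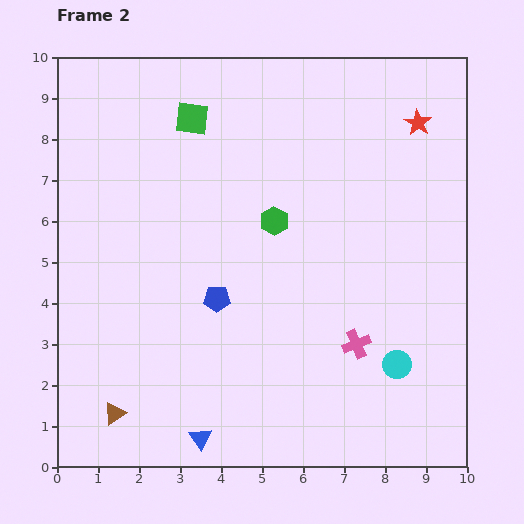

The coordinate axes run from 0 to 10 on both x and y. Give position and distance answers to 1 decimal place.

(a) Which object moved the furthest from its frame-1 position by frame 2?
the blue pentagon

(moved 3.7; next 3.1)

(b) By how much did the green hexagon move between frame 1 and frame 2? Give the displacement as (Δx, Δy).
(3.0, 0.9)

The green hexagon was at (2.3, 5.1) in frame 1 and (5.3, 6.0) in frame 2.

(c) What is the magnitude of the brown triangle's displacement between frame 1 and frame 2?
2.6

The brown triangle moved from (2.0, 3.8) to (1.4, 1.3), a distance of √(0.6² + 2.5²) ≈ 2.6.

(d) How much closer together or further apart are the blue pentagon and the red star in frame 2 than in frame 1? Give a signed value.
-0.9

Distance in frame 1: 7.4. Distance in frame 2: 6.5.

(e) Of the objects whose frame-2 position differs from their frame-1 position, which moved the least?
the blue triangle

(moved 0.6)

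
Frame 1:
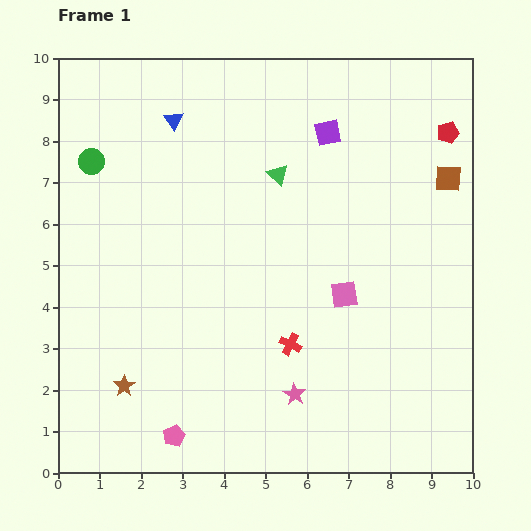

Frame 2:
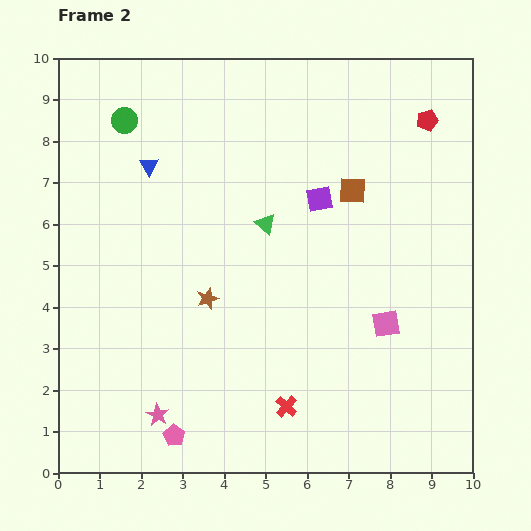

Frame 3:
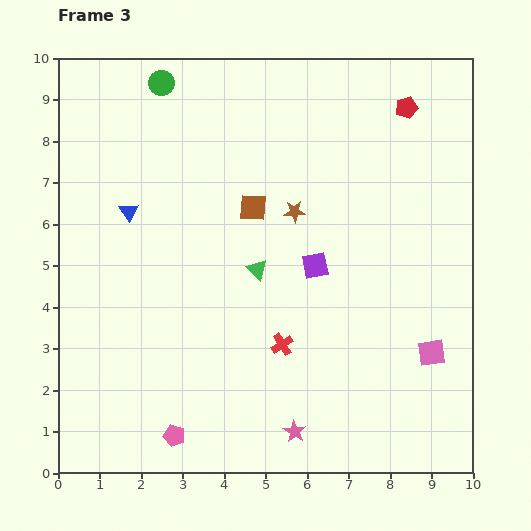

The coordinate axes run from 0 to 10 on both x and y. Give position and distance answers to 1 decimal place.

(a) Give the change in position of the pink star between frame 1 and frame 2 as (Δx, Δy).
(-3.3, -0.5)

The pink star was at (5.7, 1.9) in frame 1 and (2.4, 1.4) in frame 2.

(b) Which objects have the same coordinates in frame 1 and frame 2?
the pink pentagon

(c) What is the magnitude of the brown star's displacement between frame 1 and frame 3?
5.9

The brown star moved from (1.6, 2.1) to (5.7, 6.3), a distance of √(4.1² + 4.2²) ≈ 5.9.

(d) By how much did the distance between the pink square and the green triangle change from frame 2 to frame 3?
+0.9

Distance in frame 2: 3.8. Distance in frame 3: 4.7.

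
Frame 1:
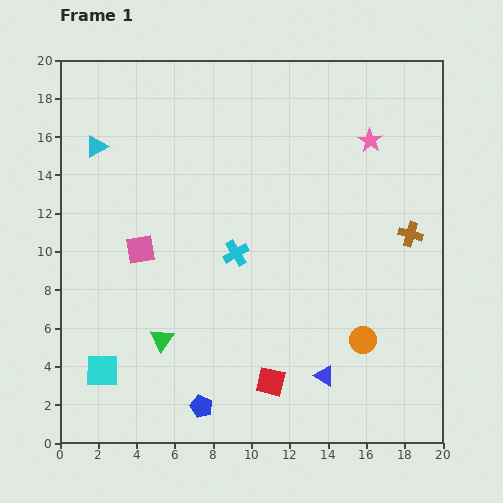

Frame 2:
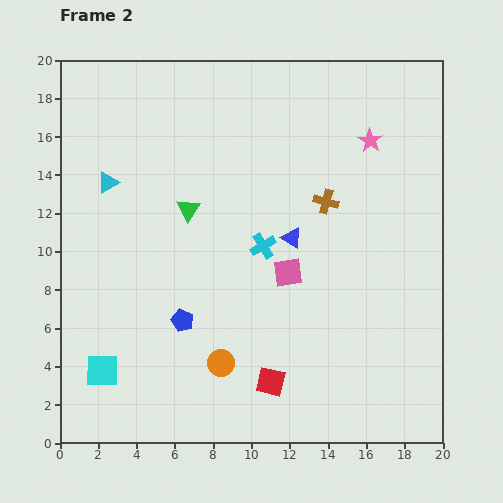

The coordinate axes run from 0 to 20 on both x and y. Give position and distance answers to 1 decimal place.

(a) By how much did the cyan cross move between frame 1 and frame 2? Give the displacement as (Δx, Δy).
(1.4, 0.4)

The cyan cross was at (9.2, 9.9) in frame 1 and (10.6, 10.3) in frame 2.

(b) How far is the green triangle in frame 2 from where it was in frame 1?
6.9

The green triangle moved from (5.3, 5.4) to (6.7, 12.2), a distance of √(1.4² + 6.8²) ≈ 6.9.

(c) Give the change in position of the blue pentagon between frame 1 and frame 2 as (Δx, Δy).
(-1.0, 4.5)

The blue pentagon was at (7.4, 1.9) in frame 1 and (6.4, 6.4) in frame 2.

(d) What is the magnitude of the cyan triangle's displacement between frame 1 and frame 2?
2.0

The cyan triangle moved from (1.9, 15.5) to (2.5, 13.6), a distance of √(0.6² + 1.9²) ≈ 2.0.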